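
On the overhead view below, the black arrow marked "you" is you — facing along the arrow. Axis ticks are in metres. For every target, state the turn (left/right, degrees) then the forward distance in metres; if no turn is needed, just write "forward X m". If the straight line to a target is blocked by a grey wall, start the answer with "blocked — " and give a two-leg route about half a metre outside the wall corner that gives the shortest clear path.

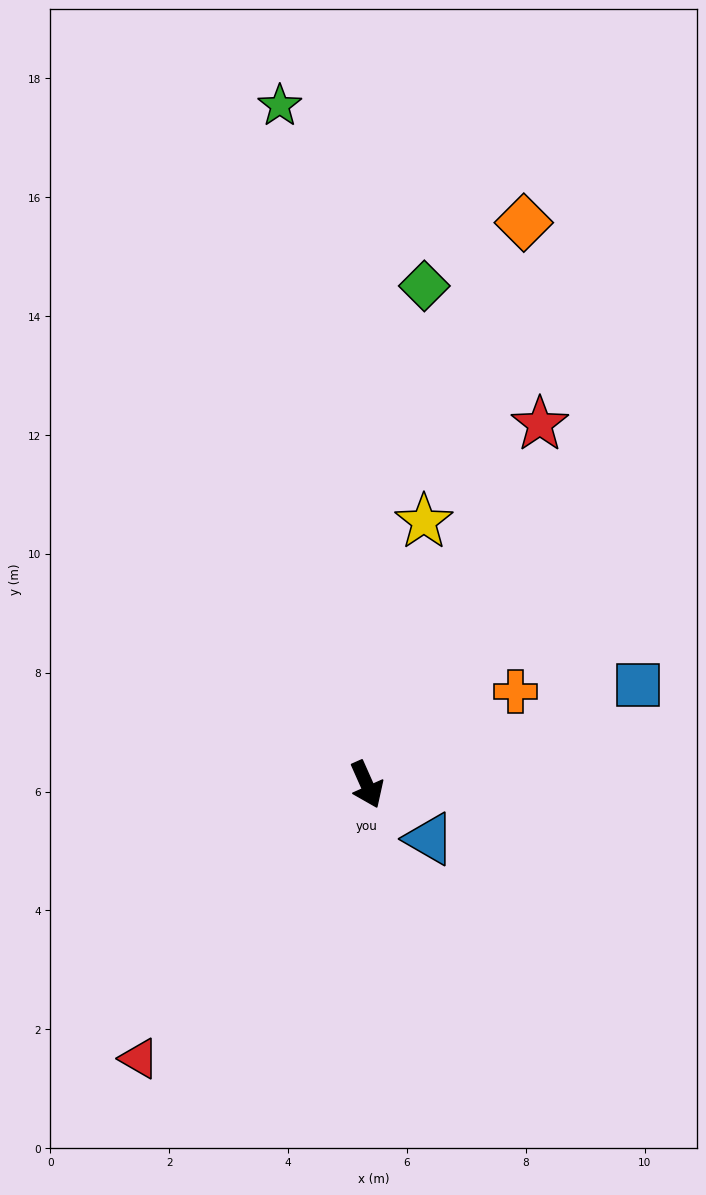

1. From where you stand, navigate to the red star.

turn left 130°, forward 6.7 m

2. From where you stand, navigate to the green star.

turn left 163°, forward 11.5 m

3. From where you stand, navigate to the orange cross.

turn left 98°, forward 3.0 m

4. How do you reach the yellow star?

turn left 144°, forward 4.5 m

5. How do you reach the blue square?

turn left 86°, forward 4.9 m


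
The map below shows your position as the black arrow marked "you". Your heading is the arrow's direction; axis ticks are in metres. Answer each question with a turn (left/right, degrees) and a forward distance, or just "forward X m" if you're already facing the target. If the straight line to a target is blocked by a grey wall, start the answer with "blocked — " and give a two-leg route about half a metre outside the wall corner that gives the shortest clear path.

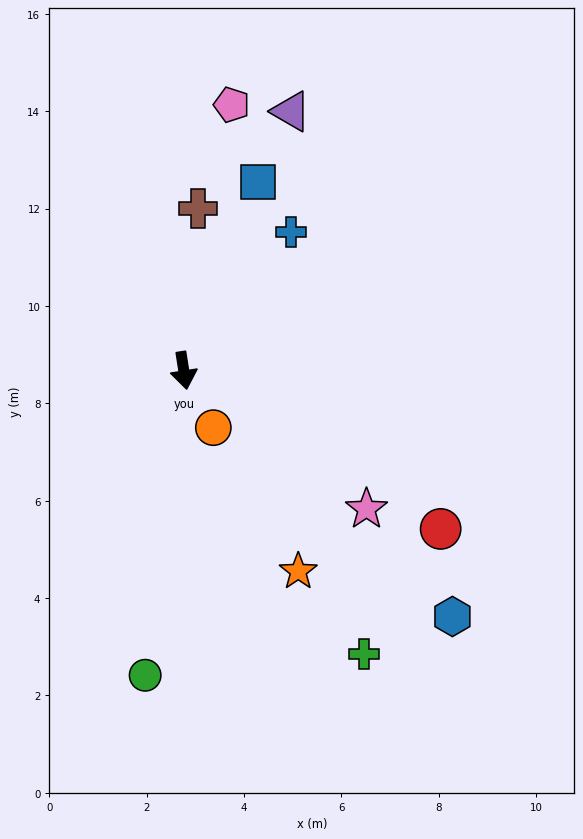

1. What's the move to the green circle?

turn right 16°, forward 6.3 m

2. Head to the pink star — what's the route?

turn left 44°, forward 4.7 m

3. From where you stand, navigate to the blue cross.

turn left 134°, forward 3.6 m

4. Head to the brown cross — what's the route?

turn left 166°, forward 3.3 m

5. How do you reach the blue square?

turn left 150°, forward 4.2 m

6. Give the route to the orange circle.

turn left 19°, forward 1.3 m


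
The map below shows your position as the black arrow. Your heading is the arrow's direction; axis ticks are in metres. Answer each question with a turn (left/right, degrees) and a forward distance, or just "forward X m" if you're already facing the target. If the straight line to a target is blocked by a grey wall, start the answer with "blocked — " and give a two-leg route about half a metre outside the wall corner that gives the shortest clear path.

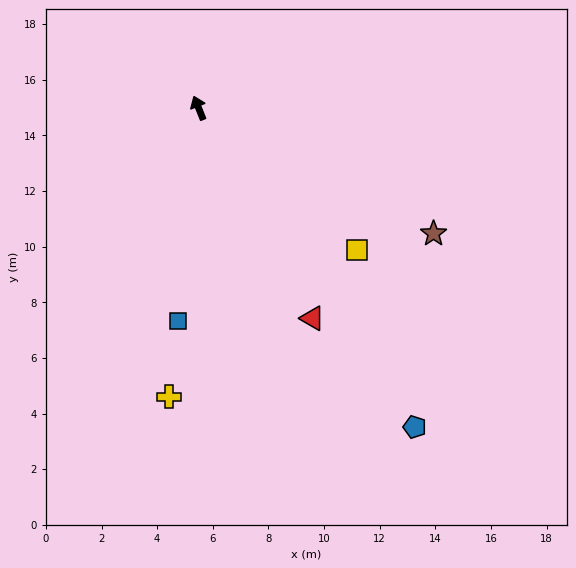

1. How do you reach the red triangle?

turn right 173°, forward 8.6 m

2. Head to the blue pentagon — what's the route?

turn right 168°, forward 13.9 m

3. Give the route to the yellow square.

turn right 154°, forward 7.7 m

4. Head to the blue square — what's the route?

turn left 152°, forward 7.7 m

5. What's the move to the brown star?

turn right 140°, forward 9.6 m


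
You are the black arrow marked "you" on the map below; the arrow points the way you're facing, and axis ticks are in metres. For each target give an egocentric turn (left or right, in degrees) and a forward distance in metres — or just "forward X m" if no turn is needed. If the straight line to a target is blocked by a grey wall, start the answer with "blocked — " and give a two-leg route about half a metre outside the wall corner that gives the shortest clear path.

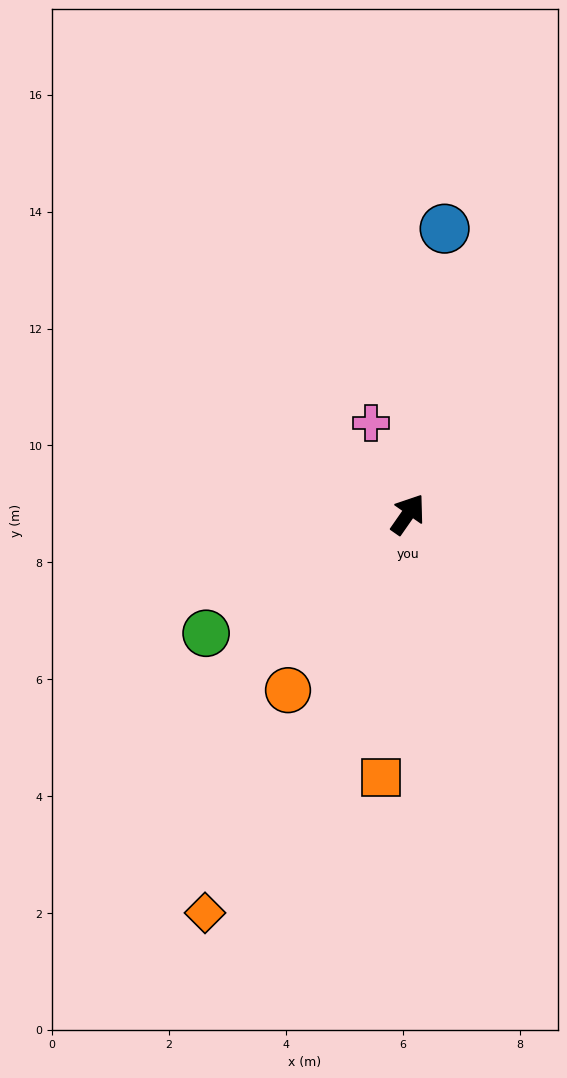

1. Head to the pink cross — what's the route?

turn left 57°, forward 1.7 m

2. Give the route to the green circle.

turn left 155°, forward 4.0 m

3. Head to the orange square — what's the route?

turn right 151°, forward 4.5 m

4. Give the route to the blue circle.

turn left 28°, forward 4.9 m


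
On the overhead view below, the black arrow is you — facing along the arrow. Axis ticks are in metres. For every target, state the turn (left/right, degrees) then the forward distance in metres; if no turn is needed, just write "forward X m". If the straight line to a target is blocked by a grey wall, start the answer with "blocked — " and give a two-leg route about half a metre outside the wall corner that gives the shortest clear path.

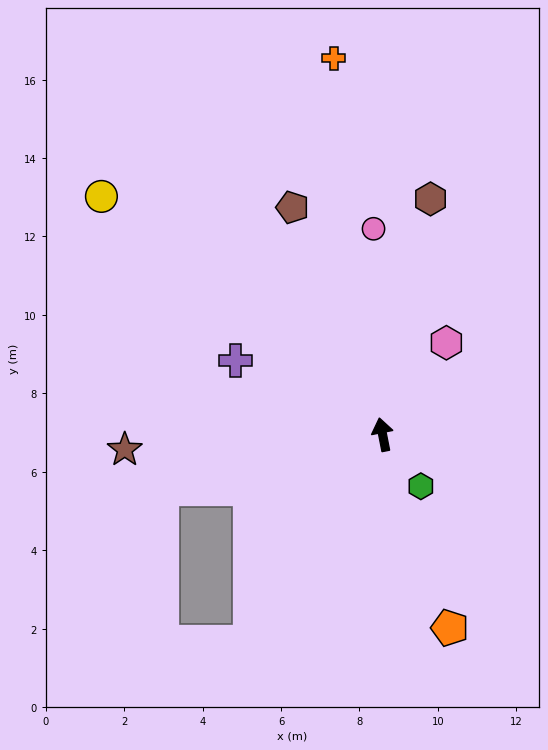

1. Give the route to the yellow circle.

turn left 39°, forward 9.4 m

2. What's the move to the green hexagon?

turn right 155°, forward 1.6 m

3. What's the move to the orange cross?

turn right 4°, forward 9.7 m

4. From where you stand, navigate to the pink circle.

turn right 9°, forward 5.2 m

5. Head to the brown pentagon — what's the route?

turn left 11°, forward 6.2 m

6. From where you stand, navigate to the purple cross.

turn left 52°, forward 4.2 m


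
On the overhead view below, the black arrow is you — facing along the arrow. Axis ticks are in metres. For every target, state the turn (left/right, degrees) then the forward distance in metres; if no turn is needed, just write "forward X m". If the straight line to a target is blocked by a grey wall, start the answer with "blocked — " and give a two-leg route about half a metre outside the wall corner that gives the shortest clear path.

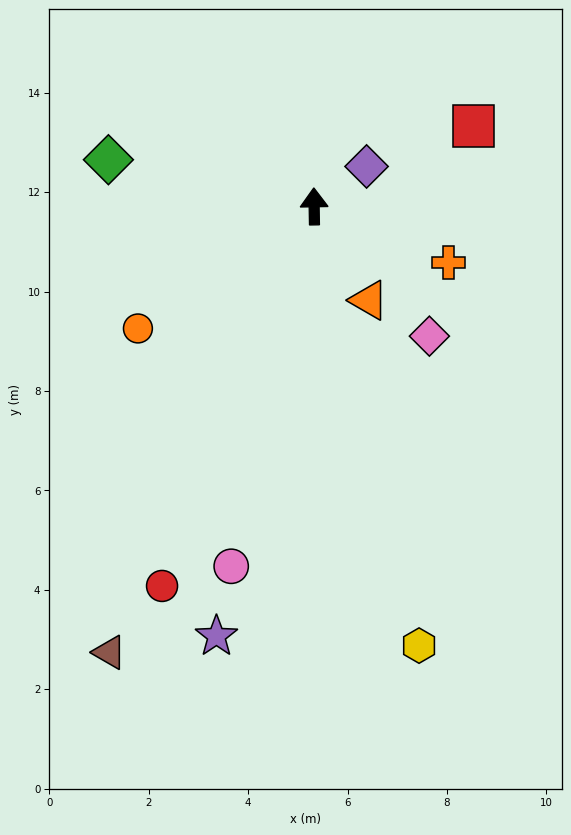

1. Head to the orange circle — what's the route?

turn left 124°, forward 4.3 m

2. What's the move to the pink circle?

turn left 166°, forward 7.4 m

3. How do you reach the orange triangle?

turn right 151°, forward 2.2 m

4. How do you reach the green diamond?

turn left 76°, forward 4.2 m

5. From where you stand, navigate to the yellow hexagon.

turn right 168°, forward 9.1 m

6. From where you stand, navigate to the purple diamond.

turn right 54°, forward 1.3 m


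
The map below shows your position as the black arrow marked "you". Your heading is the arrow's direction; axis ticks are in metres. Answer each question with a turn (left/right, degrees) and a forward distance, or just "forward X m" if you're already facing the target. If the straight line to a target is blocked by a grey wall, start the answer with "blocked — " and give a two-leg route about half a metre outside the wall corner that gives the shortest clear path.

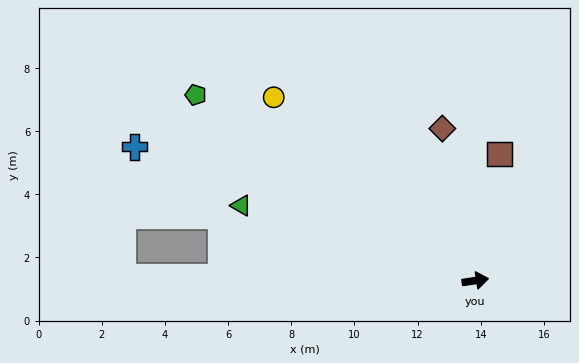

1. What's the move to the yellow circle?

turn left 129°, forward 8.6 m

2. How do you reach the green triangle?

turn left 154°, forward 7.8 m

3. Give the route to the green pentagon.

turn left 138°, forward 10.6 m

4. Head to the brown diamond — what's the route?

turn left 94°, forward 4.9 m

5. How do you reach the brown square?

turn left 70°, forward 4.1 m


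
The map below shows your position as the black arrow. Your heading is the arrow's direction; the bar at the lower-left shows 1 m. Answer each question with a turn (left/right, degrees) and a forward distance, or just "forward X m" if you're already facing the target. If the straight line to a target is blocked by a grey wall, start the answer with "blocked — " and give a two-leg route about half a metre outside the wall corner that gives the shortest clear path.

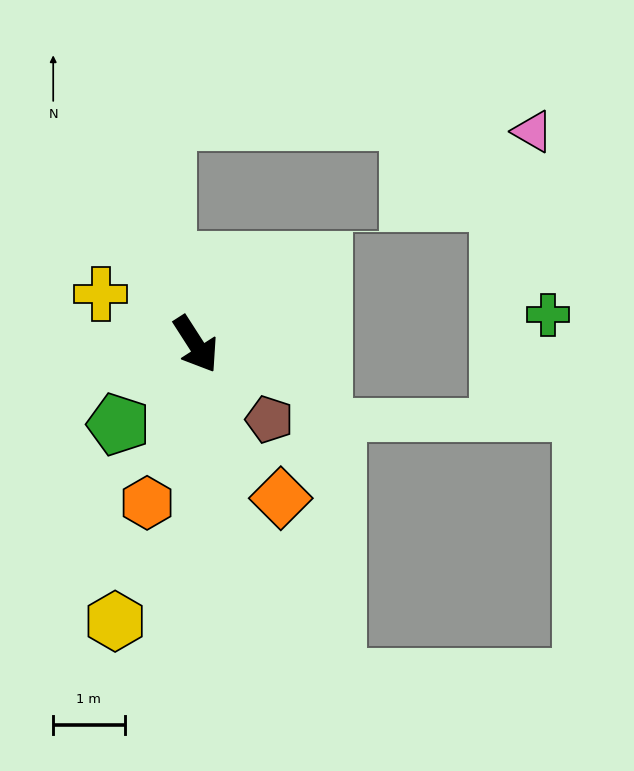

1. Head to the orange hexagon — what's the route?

turn right 50°, forward 2.3 m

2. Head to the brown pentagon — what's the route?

turn left 12°, forward 1.5 m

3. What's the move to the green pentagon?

turn right 77°, forward 1.6 m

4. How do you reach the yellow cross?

turn right 151°, forward 1.5 m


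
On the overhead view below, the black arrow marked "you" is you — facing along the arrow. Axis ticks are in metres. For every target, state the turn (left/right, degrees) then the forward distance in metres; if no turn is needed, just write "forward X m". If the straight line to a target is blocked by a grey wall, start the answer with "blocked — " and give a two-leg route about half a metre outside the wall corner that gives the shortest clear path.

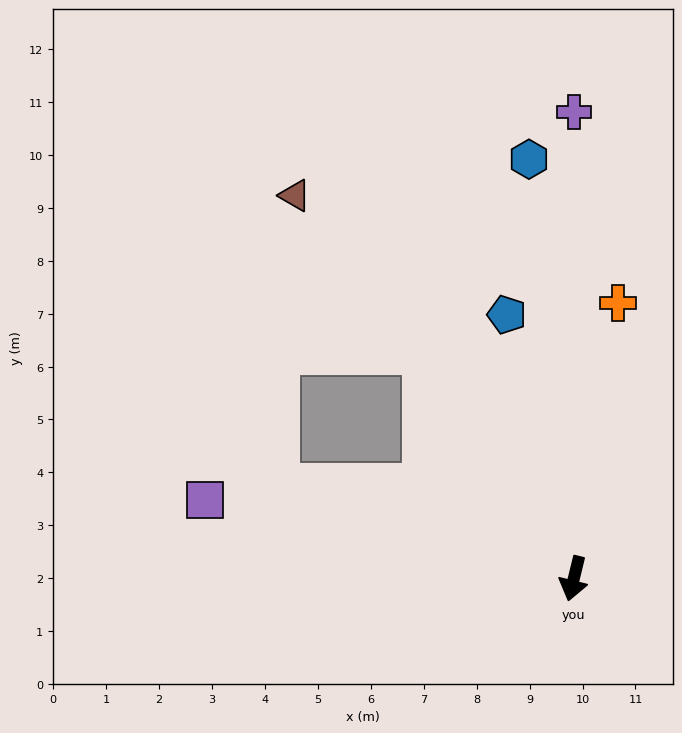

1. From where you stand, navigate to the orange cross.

turn right 175°, forward 5.3 m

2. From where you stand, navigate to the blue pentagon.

turn right 152°, forward 5.1 m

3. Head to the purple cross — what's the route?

turn right 166°, forward 8.8 m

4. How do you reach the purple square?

turn right 88°, forward 7.1 m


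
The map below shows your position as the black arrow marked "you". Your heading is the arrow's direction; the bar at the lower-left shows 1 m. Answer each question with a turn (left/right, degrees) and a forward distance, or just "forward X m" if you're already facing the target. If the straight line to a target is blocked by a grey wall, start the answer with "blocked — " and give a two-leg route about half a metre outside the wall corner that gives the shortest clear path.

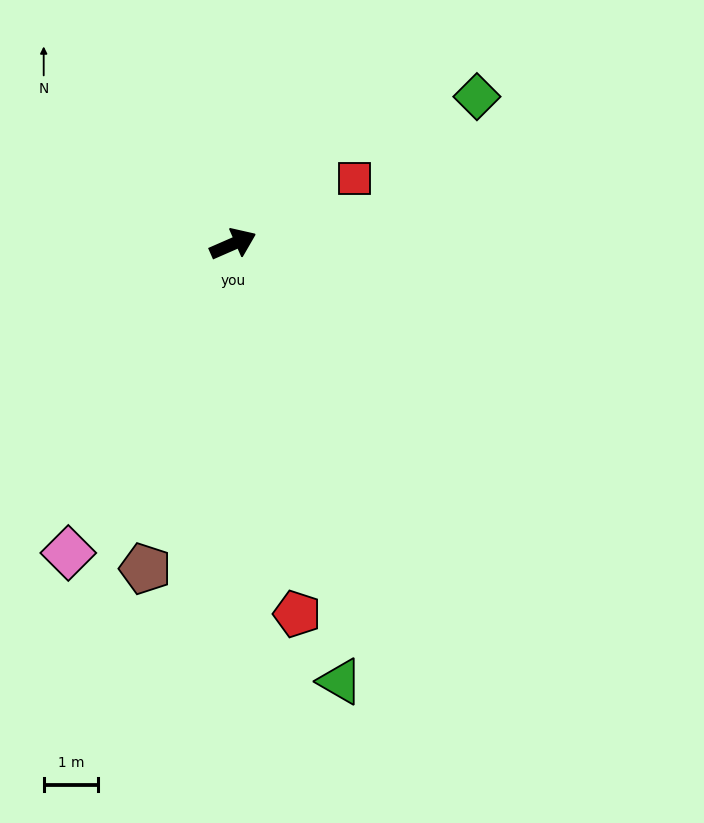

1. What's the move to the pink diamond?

turn right 142°, forward 6.4 m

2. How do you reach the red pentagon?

turn right 104°, forward 6.9 m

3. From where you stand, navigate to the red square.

turn left 5°, forward 2.5 m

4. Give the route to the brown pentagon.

turn right 129°, forward 6.2 m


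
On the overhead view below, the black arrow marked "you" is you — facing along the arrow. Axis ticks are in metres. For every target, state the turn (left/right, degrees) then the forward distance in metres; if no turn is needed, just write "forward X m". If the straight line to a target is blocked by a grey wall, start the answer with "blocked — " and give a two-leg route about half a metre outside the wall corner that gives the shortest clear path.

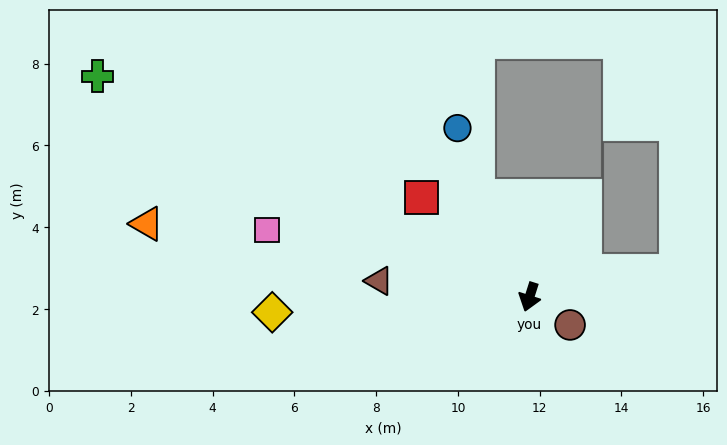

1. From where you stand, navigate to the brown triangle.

turn right 78°, forward 3.7 m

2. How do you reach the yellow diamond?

turn right 69°, forward 6.3 m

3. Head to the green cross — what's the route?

turn right 99°, forward 11.9 m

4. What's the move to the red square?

turn right 115°, forward 3.6 m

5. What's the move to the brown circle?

turn left 73°, forward 1.2 m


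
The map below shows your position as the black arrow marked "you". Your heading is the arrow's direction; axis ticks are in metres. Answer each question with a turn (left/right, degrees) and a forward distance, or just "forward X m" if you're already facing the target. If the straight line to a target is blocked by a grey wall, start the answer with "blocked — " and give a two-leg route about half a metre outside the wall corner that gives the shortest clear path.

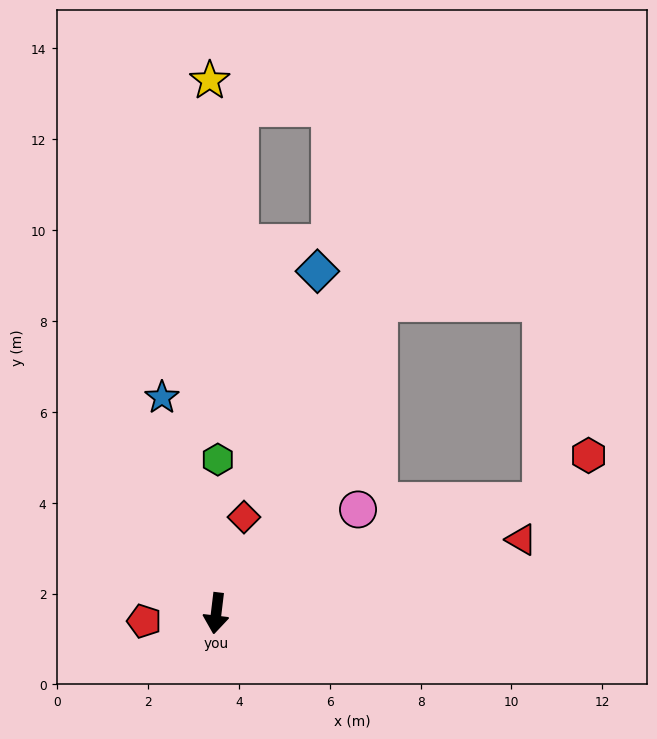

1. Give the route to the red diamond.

turn left 171°, forward 2.2 m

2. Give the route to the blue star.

turn right 159°, forward 4.9 m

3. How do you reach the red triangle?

turn left 110°, forward 6.9 m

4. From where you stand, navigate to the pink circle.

turn left 133°, forward 3.9 m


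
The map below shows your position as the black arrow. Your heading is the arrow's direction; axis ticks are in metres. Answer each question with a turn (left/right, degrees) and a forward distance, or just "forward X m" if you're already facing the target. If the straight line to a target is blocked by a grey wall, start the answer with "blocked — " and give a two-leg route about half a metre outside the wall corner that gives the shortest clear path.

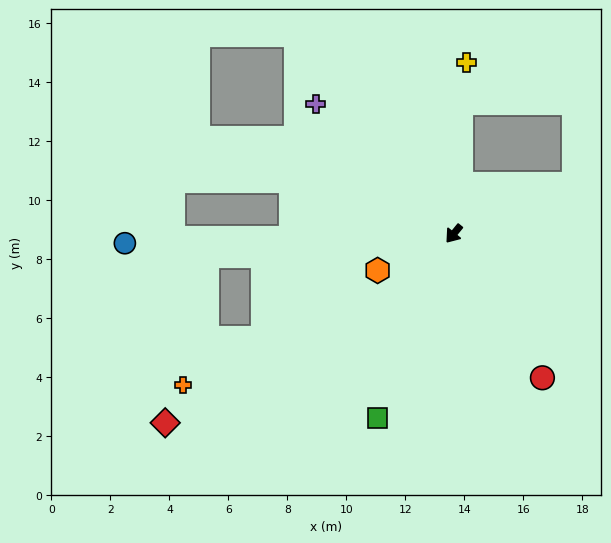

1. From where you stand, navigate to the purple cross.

turn right 94°, forward 6.4 m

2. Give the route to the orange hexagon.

turn right 25°, forward 2.9 m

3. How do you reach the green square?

turn left 17°, forward 6.8 m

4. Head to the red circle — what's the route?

turn left 71°, forward 5.7 m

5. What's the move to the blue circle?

turn right 49°, forward 11.2 m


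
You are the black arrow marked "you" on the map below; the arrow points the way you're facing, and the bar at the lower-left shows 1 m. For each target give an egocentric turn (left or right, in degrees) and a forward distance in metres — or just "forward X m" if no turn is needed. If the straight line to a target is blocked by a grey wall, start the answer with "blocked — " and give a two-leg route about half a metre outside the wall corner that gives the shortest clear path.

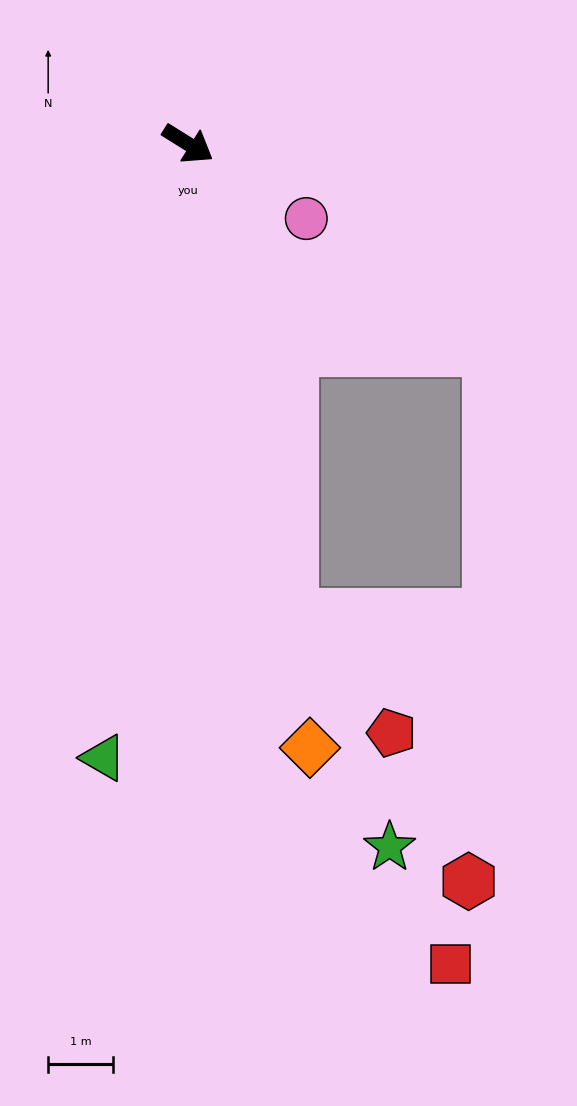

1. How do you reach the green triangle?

turn right 66°, forward 9.5 m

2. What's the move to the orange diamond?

turn right 47°, forward 9.4 m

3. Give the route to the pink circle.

forward 2.1 m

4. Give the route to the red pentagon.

blocked — turn right 46°, forward 7.4 m, then turn left 29°, forward 2.4 m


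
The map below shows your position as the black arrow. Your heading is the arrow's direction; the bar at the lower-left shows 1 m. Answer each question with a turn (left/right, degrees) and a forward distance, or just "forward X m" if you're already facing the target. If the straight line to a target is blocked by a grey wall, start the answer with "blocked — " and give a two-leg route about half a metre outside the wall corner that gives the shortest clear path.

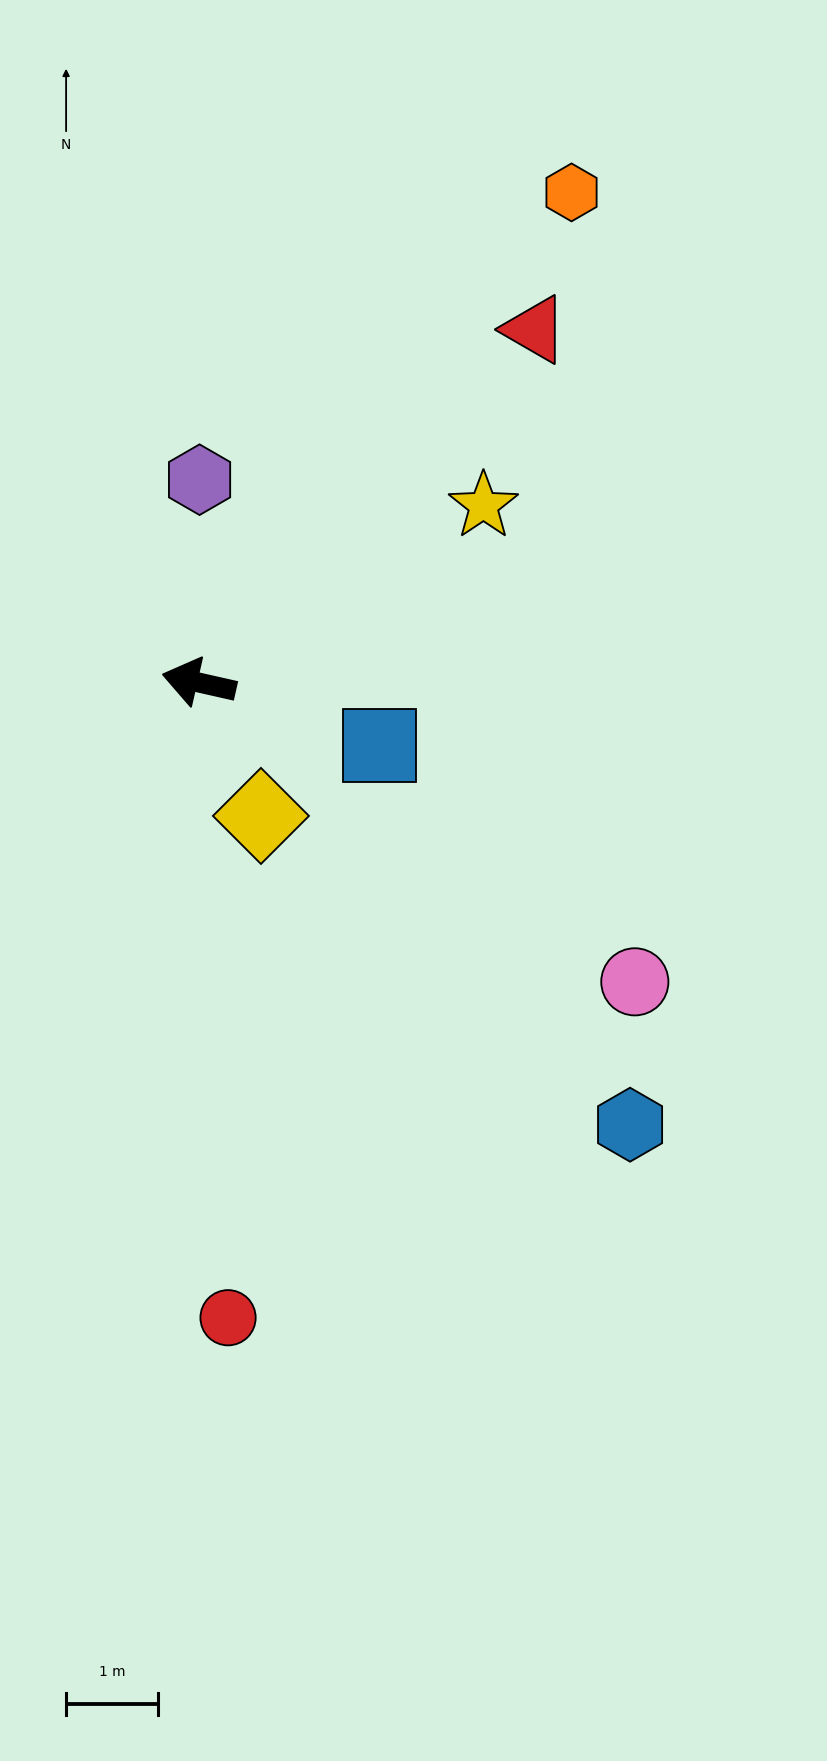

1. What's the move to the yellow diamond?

turn left 128°, forward 1.6 m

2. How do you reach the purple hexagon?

turn right 77°, forward 2.2 m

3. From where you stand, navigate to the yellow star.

turn right 135°, forward 3.6 m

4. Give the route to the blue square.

turn left 174°, forward 2.1 m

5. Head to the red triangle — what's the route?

turn right 121°, forward 5.3 m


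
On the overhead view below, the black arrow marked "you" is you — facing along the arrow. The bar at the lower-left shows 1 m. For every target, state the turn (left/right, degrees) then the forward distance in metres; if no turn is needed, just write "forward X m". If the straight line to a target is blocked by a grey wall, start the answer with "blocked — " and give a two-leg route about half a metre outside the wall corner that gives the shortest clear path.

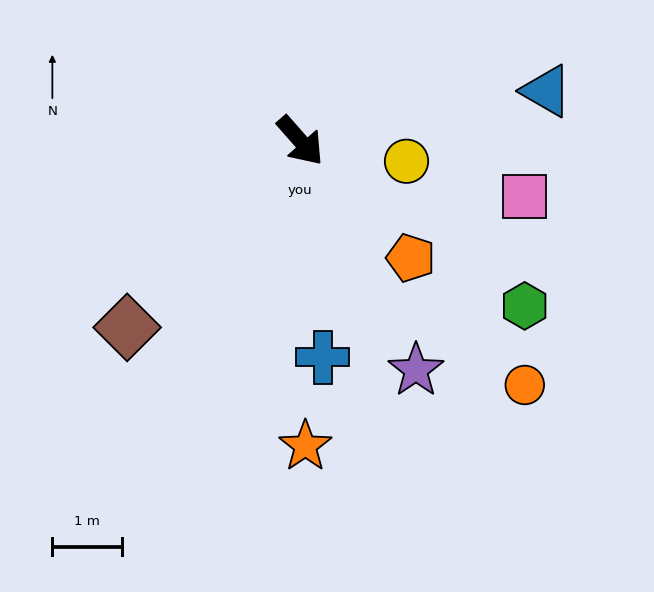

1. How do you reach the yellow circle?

turn left 38°, forward 1.6 m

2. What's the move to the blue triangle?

turn left 60°, forward 3.6 m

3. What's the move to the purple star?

turn right 15°, forward 3.7 m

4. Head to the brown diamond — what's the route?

turn right 84°, forward 3.7 m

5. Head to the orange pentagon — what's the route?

turn left 2°, forward 2.3 m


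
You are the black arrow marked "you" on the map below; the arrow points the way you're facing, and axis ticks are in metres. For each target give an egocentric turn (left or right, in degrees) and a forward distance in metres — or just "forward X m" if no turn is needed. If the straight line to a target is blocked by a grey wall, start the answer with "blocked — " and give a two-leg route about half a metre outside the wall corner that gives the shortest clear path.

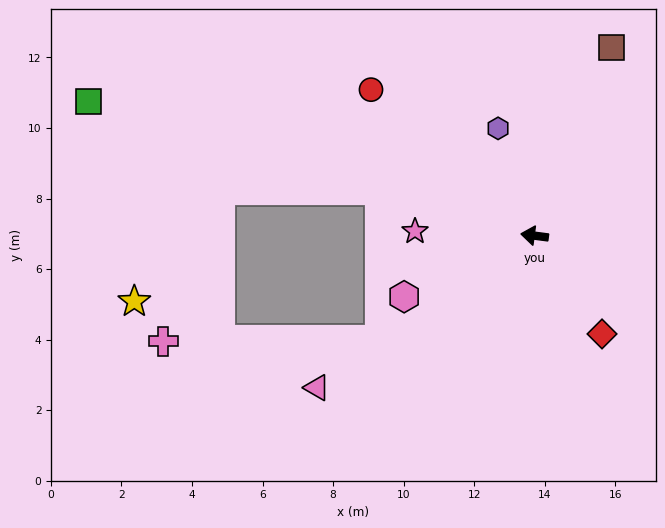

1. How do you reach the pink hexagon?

turn left 33°, forward 4.1 m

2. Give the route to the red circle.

turn right 34°, forward 6.2 m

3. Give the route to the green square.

turn right 9°, forward 13.2 m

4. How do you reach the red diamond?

turn left 132°, forward 3.4 m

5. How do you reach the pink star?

turn left 5°, forward 3.4 m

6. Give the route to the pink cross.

blocked — turn left 41°, forward 5.3 m, then turn right 33°, forward 6.1 m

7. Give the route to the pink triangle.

turn left 42°, forward 7.5 m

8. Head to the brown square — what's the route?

turn right 105°, forward 5.8 m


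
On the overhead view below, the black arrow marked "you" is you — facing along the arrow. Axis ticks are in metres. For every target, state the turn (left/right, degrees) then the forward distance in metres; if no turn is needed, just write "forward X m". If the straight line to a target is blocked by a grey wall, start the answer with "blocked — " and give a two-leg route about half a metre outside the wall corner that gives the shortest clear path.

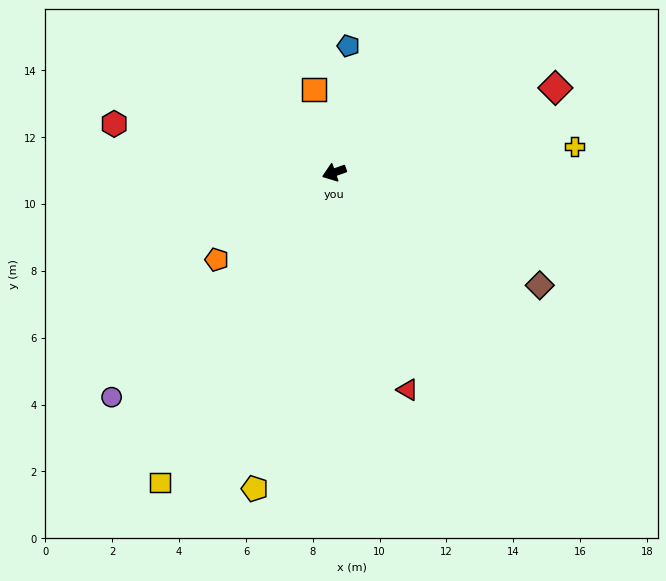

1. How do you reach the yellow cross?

turn left 167°, forward 7.2 m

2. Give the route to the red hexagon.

turn right 32°, forward 6.7 m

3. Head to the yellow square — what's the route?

turn left 41°, forward 10.6 m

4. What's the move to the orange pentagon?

turn left 17°, forward 4.4 m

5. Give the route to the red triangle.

turn left 89°, forward 6.9 m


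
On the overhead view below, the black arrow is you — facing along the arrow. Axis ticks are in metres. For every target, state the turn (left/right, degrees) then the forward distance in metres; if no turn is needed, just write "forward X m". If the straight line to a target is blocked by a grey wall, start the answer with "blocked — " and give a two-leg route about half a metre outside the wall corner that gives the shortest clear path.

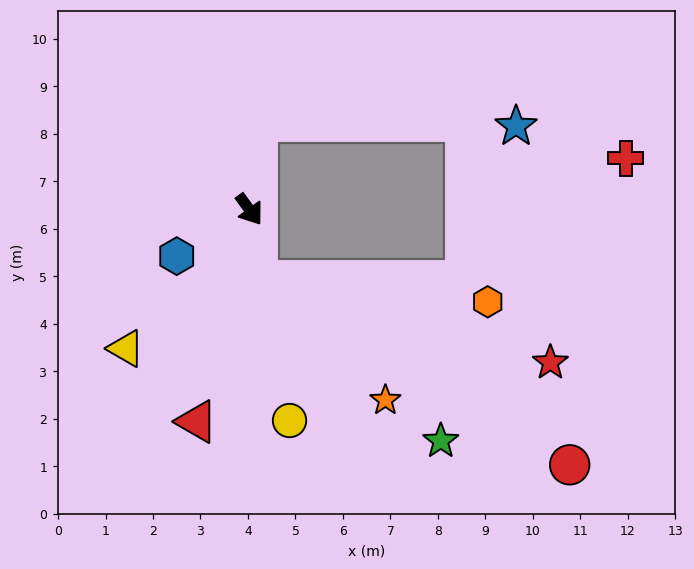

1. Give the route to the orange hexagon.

blocked — turn right 29°, forward 1.5 m, then turn left 78°, forward 4.9 m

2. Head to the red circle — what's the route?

blocked — turn right 29°, forward 1.5 m, then turn left 52°, forward 7.6 m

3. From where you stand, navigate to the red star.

blocked — turn right 29°, forward 1.5 m, then turn left 67°, forward 6.4 m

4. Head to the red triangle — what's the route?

turn right 50°, forward 4.6 m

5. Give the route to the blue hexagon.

turn right 93°, forward 1.8 m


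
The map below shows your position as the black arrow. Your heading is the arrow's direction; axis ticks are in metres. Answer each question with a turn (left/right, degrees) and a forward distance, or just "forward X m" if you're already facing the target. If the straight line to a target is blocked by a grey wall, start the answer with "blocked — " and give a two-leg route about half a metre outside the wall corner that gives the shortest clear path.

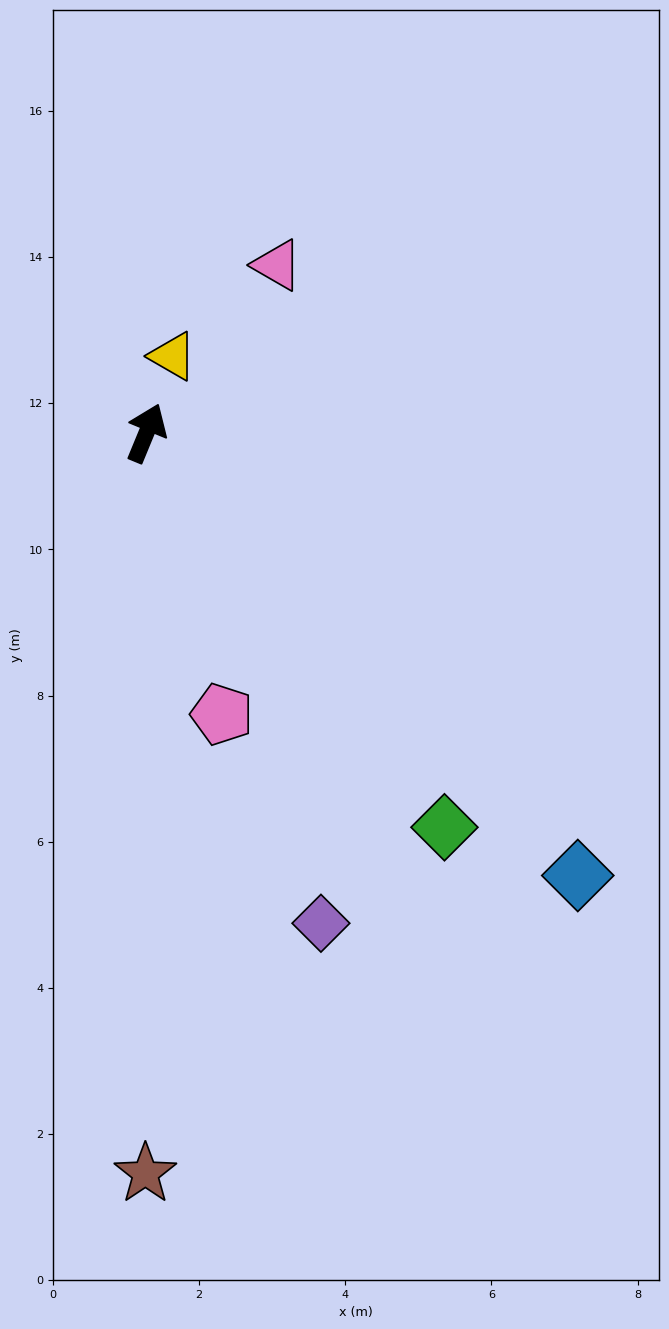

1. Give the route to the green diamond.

turn right 121°, forward 6.8 m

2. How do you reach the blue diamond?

turn right 113°, forward 8.5 m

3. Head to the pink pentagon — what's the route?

turn right 143°, forward 4.0 m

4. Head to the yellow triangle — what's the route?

turn left 4°, forward 1.1 m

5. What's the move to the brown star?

turn right 158°, forward 10.1 m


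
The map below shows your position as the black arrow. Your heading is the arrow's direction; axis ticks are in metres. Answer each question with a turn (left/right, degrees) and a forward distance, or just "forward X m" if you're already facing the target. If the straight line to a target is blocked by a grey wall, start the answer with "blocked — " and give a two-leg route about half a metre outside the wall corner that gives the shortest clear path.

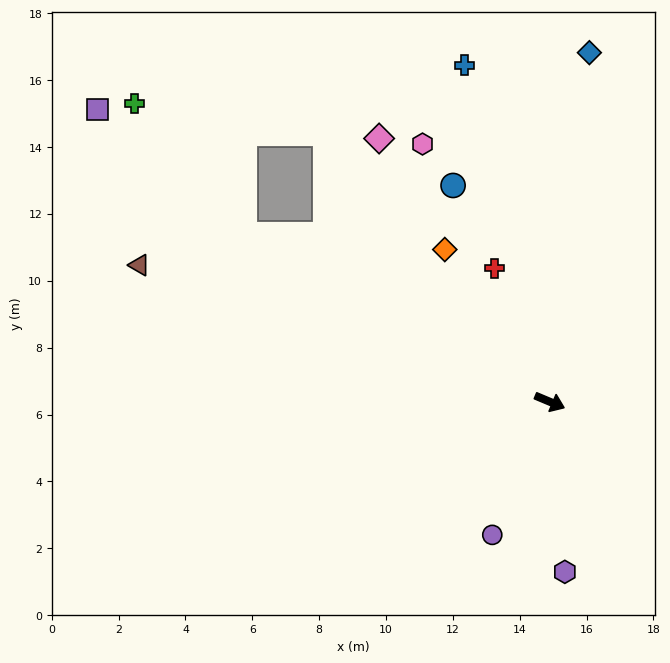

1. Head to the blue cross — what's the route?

turn left 127°, forward 10.4 m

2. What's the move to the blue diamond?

turn left 106°, forward 10.5 m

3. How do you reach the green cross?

blocked — turn left 174°, forward 10.4 m, then turn right 22°, forward 5.1 m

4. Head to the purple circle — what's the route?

turn right 91°, forward 4.3 m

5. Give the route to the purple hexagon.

turn right 62°, forward 5.1 m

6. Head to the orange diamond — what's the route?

turn left 147°, forward 5.5 m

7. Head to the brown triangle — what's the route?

turn right 176°, forward 12.9 m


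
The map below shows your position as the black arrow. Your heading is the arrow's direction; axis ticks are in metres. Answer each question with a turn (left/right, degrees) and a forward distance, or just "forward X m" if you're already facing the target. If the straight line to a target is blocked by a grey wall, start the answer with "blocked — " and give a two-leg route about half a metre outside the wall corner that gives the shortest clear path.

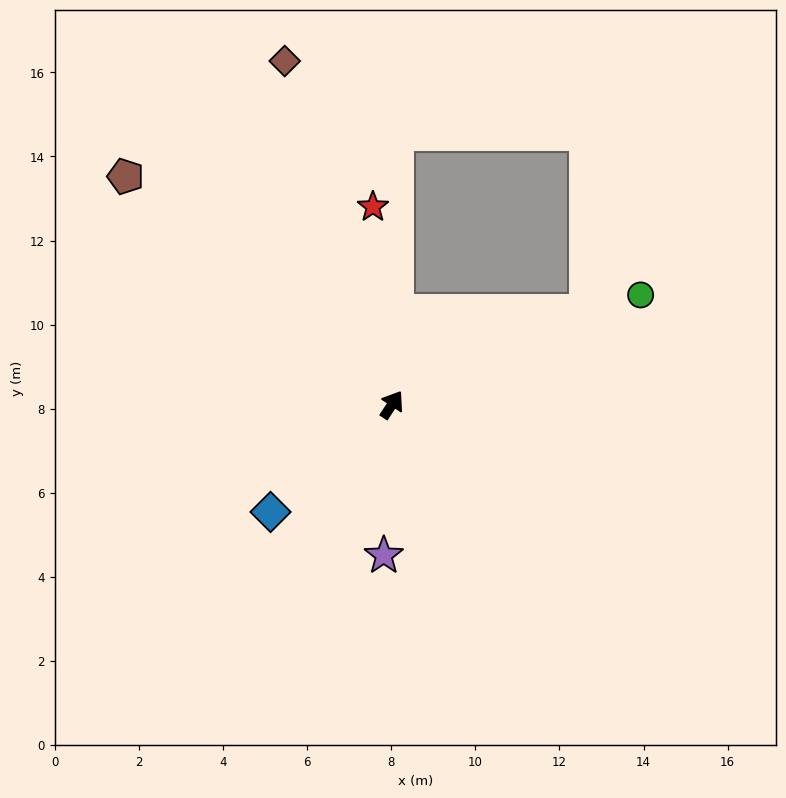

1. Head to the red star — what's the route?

turn left 39°, forward 4.7 m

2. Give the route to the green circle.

turn right 33°, forward 6.5 m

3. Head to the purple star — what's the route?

turn right 150°, forward 3.6 m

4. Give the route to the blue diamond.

turn left 165°, forward 3.9 m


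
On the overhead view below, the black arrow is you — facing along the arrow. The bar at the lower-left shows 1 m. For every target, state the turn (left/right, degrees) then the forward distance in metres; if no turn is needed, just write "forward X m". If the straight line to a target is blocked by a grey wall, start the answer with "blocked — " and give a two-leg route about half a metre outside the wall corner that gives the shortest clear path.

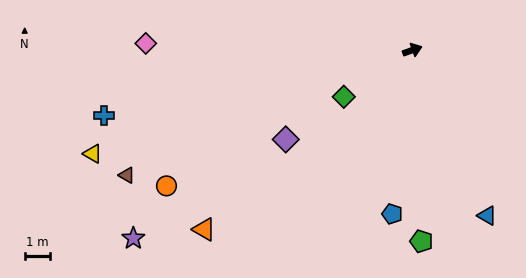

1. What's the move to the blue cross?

turn left 172°, forward 12.3 m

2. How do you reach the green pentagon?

turn right 107°, forward 7.5 m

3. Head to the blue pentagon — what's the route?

turn right 117°, forward 6.4 m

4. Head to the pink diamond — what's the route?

turn left 159°, forward 10.4 m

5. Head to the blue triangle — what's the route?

turn right 85°, forward 7.1 m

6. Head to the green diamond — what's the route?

turn right 165°, forward 3.2 m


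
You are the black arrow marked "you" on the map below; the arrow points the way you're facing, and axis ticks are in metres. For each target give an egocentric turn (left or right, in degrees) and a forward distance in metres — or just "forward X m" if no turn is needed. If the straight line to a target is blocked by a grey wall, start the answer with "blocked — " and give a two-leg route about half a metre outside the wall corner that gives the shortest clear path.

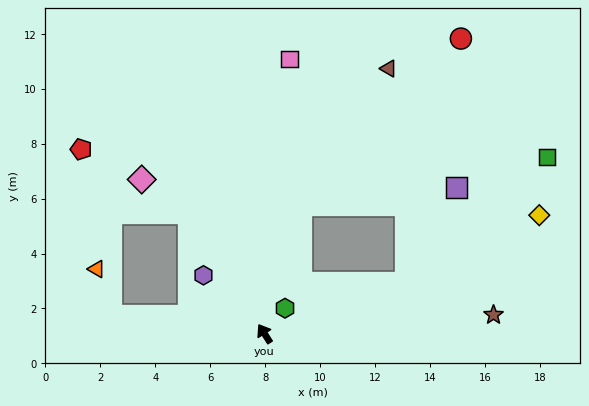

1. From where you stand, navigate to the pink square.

turn right 38°, forward 10.0 m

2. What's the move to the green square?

blocked — turn right 103°, forward 5.5 m, then turn left 23°, forward 6.9 m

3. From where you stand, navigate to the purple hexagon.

turn left 14°, forward 3.1 m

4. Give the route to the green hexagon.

turn right 71°, forward 1.2 m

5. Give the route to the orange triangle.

blocked — turn left 51°, forward 5.6 m, then turn right 67°, forward 1.8 m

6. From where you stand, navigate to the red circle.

blocked — turn right 103°, forward 5.5 m, then turn left 58°, forward 9.1 m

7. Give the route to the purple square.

blocked — turn right 103°, forward 5.5 m, then turn left 43°, forward 4.0 m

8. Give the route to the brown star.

turn right 118°, forward 8.4 m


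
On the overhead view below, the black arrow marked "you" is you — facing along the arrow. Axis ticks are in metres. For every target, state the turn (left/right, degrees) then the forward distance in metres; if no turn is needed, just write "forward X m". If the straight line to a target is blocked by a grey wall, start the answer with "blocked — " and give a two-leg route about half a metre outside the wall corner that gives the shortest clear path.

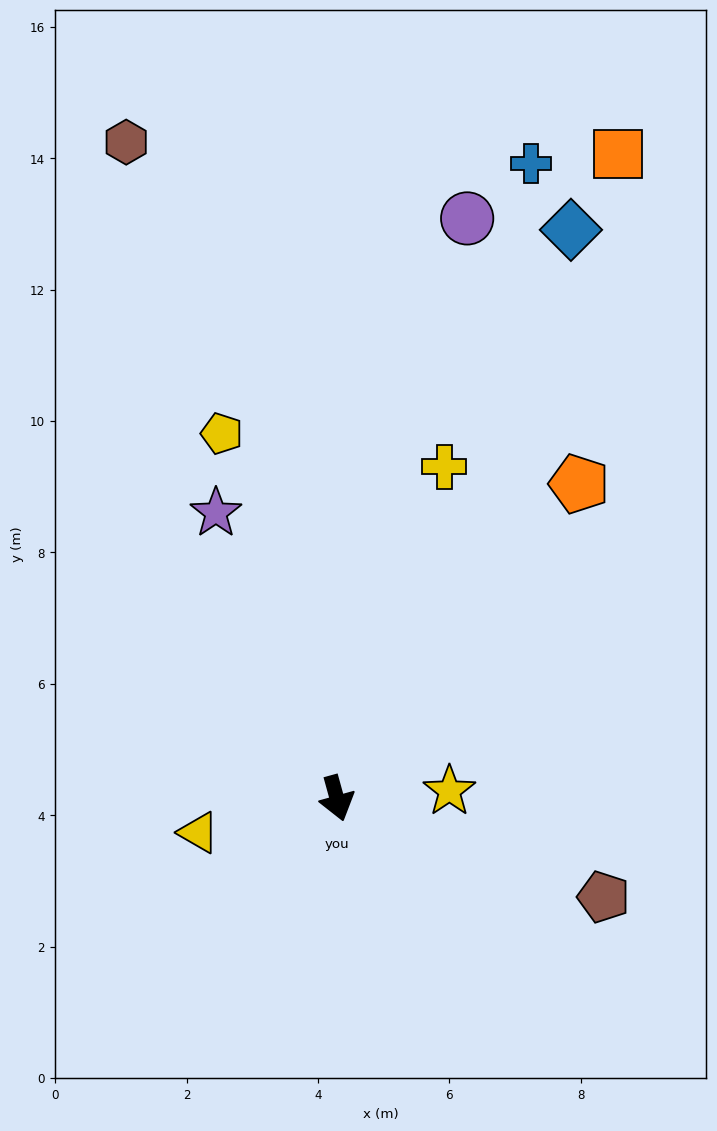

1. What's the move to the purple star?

turn right 172°, forward 4.7 m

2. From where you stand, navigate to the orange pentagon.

turn left 127°, forward 6.0 m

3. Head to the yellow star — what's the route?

turn left 78°, forward 1.7 m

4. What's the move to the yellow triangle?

turn right 92°, forward 2.2 m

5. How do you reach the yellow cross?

turn left 147°, forward 5.3 m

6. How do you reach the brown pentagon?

turn left 54°, forward 4.3 m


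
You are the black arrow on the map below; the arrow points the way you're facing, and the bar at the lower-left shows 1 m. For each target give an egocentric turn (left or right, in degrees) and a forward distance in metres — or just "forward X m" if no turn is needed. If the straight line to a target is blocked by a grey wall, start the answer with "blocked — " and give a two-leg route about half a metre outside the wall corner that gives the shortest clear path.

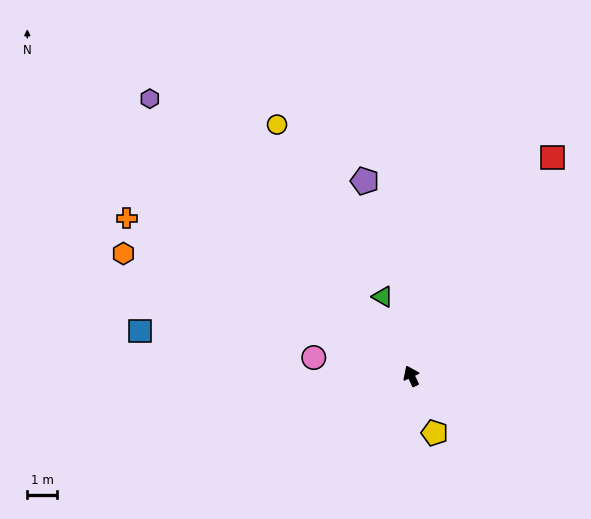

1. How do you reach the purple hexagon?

turn left 18°, forward 12.9 m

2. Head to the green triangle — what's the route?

turn right 5°, forward 2.8 m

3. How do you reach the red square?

turn right 58°, forward 8.8 m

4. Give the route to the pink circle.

turn left 54°, forward 3.3 m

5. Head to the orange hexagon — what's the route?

turn left 42°, forward 10.6 m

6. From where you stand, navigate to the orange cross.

turn left 36°, forward 11.0 m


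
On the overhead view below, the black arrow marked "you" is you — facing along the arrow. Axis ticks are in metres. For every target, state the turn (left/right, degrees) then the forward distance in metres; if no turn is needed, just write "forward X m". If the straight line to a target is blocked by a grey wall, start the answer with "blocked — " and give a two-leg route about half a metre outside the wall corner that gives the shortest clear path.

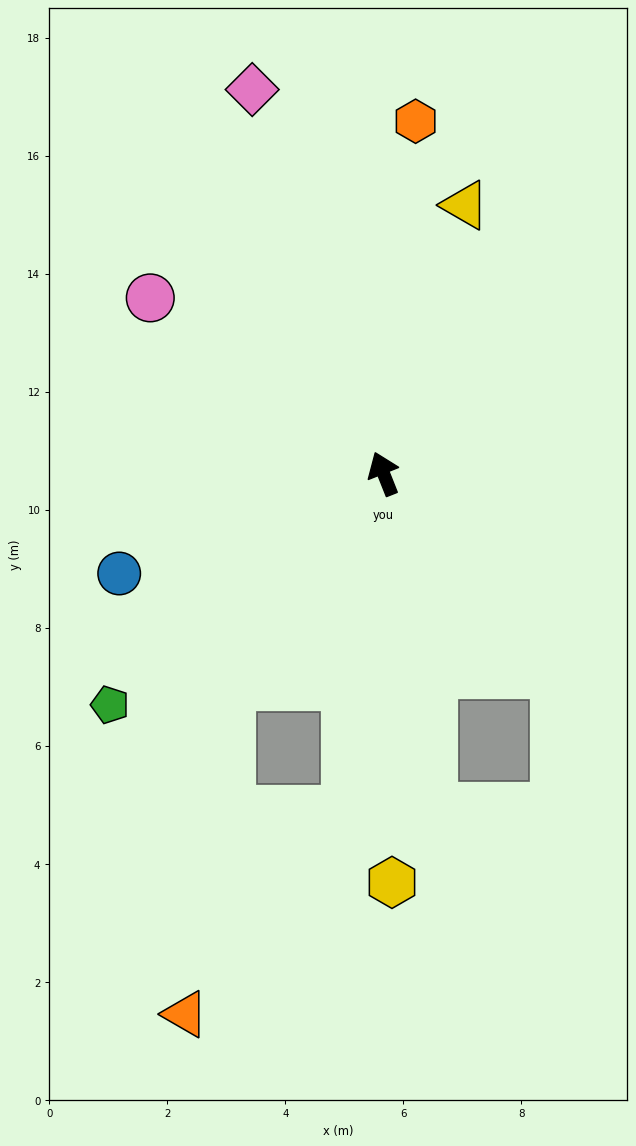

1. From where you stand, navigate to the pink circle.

turn left 31°, forward 5.0 m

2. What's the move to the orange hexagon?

turn right 27°, forward 6.0 m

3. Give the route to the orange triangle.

blocked — turn left 122°, forward 4.4 m, then turn left 28°, forward 5.6 m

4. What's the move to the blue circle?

turn left 89°, forward 4.8 m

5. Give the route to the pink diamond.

turn right 3°, forward 6.9 m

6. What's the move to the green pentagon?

turn left 109°, forward 6.1 m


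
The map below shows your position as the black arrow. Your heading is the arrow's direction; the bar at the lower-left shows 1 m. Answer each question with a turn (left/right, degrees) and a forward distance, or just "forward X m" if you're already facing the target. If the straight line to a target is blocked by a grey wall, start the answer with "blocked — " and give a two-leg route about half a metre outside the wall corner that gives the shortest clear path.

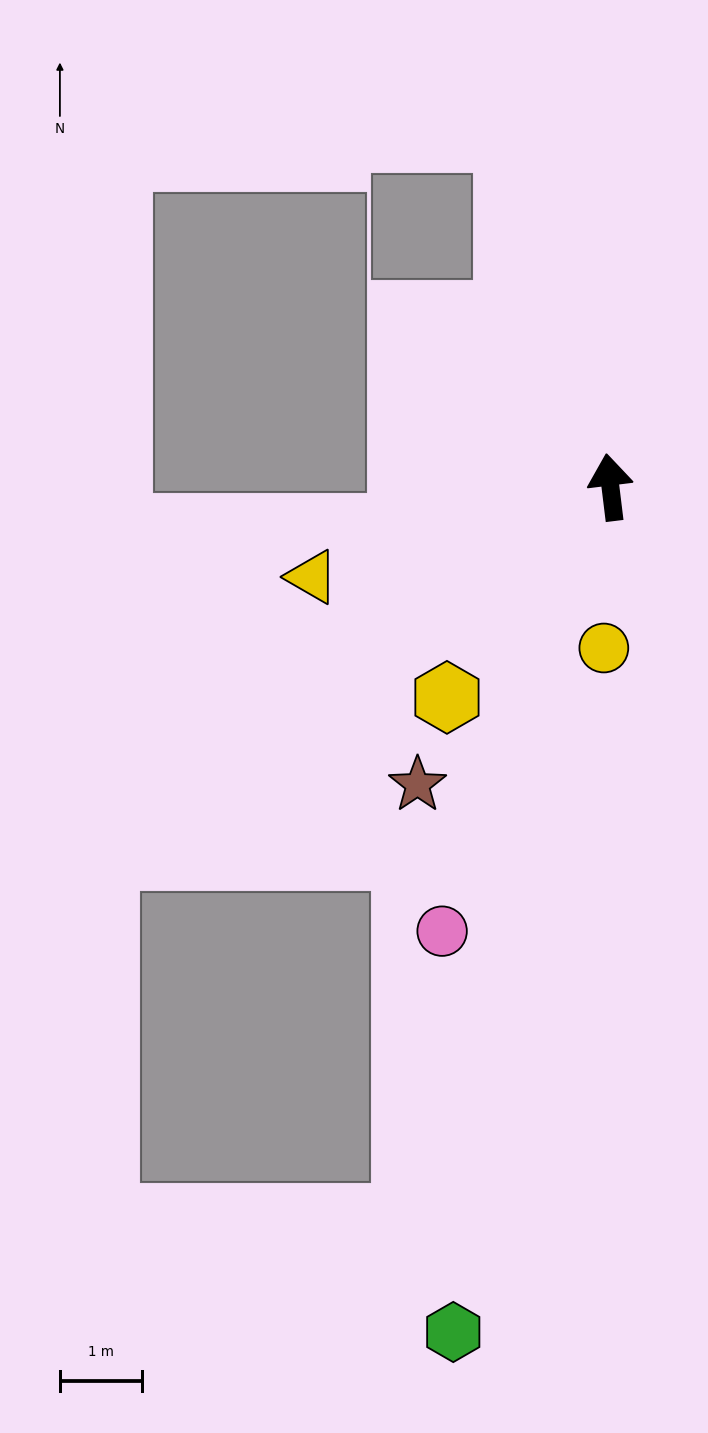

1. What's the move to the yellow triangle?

turn left 100°, forward 3.8 m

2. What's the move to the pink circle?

turn left 152°, forward 5.8 m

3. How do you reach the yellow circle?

turn left 171°, forward 2.0 m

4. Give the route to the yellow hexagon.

turn left 135°, forward 3.3 m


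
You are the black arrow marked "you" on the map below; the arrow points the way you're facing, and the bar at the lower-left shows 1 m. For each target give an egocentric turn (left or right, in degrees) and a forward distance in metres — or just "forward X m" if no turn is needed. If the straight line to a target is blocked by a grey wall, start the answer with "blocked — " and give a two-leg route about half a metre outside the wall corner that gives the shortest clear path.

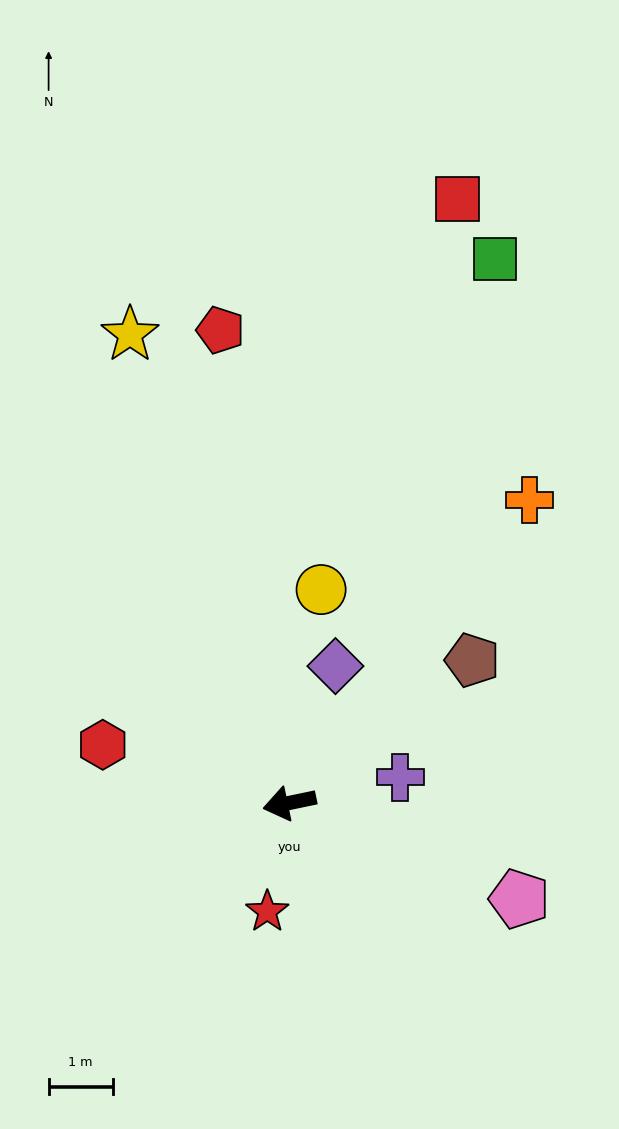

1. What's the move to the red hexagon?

turn right 29°, forward 3.1 m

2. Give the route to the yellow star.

turn right 83°, forward 7.7 m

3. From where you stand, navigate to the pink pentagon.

turn left 146°, forward 3.9 m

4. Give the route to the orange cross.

turn right 140°, forward 6.0 m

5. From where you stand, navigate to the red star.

turn left 67°, forward 1.7 m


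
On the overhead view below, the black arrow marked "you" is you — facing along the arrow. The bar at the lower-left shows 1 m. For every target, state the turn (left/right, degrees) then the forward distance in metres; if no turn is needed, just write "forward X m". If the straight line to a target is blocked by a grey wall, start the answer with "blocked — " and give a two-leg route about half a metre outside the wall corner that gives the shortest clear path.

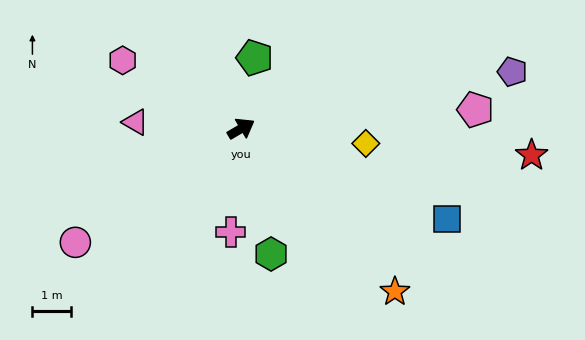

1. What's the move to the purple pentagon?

turn right 19°, forward 7.1 m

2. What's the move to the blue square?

turn right 54°, forward 5.8 m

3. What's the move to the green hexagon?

turn right 107°, forward 3.3 m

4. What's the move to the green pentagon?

turn left 49°, forward 1.8 m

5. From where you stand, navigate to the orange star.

turn right 77°, forward 5.7 m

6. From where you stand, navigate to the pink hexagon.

turn left 120°, forward 3.5 m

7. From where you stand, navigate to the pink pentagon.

turn right 26°, forward 6.0 m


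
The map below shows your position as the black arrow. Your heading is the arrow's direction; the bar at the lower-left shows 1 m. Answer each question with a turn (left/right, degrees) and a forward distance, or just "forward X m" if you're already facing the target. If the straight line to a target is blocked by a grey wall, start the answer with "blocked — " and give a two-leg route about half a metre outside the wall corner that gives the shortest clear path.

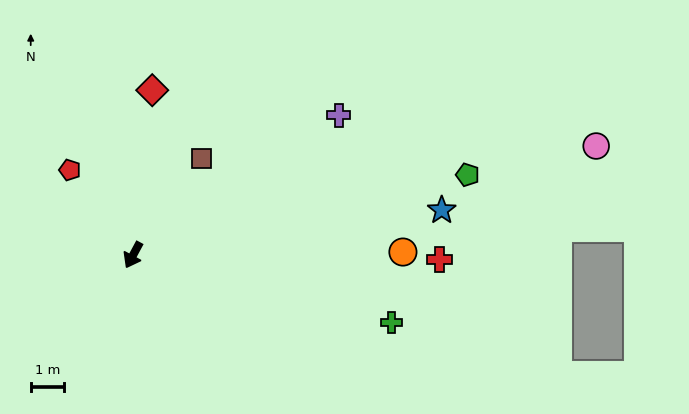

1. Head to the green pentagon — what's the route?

turn left 132°, forward 10.2 m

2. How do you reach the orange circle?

turn left 119°, forward 8.0 m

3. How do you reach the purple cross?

turn left 152°, forward 7.4 m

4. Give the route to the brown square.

turn left 173°, forward 3.5 m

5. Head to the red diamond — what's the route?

turn right 158°, forward 4.9 m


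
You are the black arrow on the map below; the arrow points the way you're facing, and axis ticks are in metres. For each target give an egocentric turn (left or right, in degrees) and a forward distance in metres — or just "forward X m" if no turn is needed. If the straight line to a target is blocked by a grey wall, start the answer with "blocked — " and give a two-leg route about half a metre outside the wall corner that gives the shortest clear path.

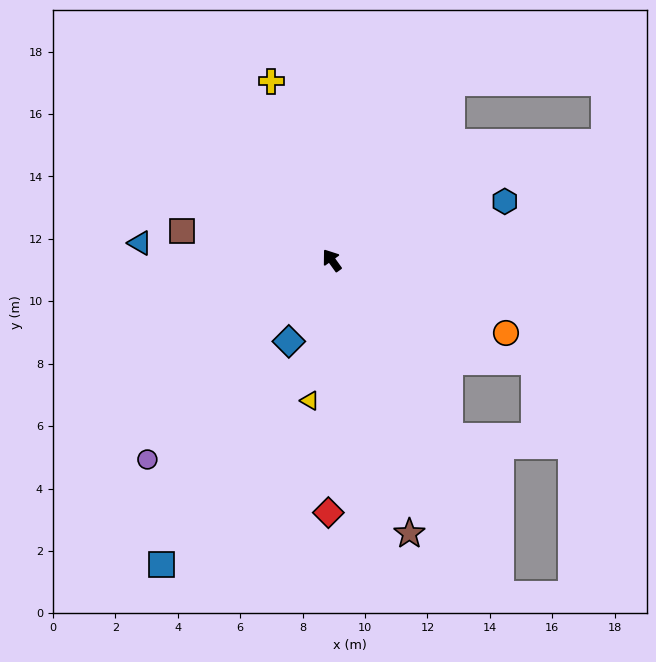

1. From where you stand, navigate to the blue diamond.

turn left 116°, forward 2.9 m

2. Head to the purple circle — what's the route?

turn left 102°, forward 8.7 m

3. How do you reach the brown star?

turn left 160°, forward 9.1 m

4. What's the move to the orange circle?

turn right 148°, forward 6.0 m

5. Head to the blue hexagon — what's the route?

turn right 107°, forward 5.9 m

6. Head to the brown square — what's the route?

turn left 43°, forward 4.9 m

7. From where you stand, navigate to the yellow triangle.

turn left 135°, forward 4.6 m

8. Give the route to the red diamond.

turn left 144°, forward 8.1 m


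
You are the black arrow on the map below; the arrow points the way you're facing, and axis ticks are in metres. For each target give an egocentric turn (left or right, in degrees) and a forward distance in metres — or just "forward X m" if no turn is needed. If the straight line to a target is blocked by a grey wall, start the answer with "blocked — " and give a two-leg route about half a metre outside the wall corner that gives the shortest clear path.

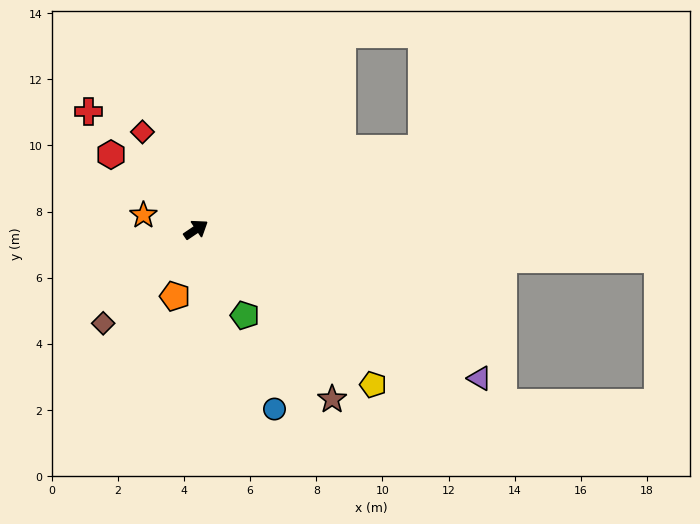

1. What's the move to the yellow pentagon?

turn right 75°, forward 7.1 m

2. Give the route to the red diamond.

turn left 85°, forward 3.4 m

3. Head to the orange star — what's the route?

turn left 131°, forward 1.6 m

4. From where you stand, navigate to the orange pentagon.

turn right 142°, forward 2.1 m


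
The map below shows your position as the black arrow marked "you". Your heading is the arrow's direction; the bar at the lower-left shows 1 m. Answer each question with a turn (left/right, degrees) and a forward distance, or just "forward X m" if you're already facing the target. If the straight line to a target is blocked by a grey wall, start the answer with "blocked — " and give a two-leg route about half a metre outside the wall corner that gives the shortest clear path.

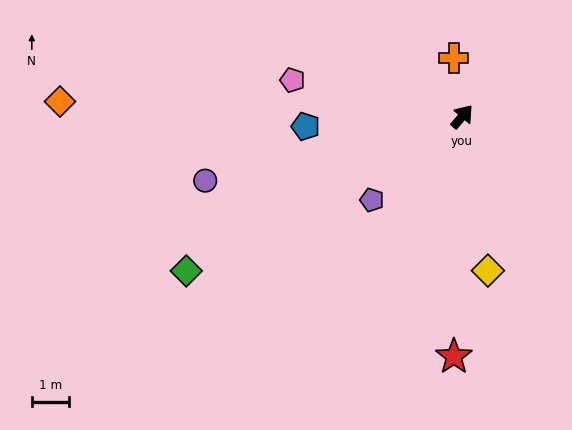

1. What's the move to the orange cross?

turn left 48°, forward 1.6 m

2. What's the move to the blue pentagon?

turn left 134°, forward 4.2 m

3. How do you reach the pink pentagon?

turn left 118°, forward 4.7 m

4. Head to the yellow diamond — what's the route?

turn right 130°, forward 4.2 m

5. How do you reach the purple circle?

turn left 144°, forward 7.2 m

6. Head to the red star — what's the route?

turn right 142°, forward 6.5 m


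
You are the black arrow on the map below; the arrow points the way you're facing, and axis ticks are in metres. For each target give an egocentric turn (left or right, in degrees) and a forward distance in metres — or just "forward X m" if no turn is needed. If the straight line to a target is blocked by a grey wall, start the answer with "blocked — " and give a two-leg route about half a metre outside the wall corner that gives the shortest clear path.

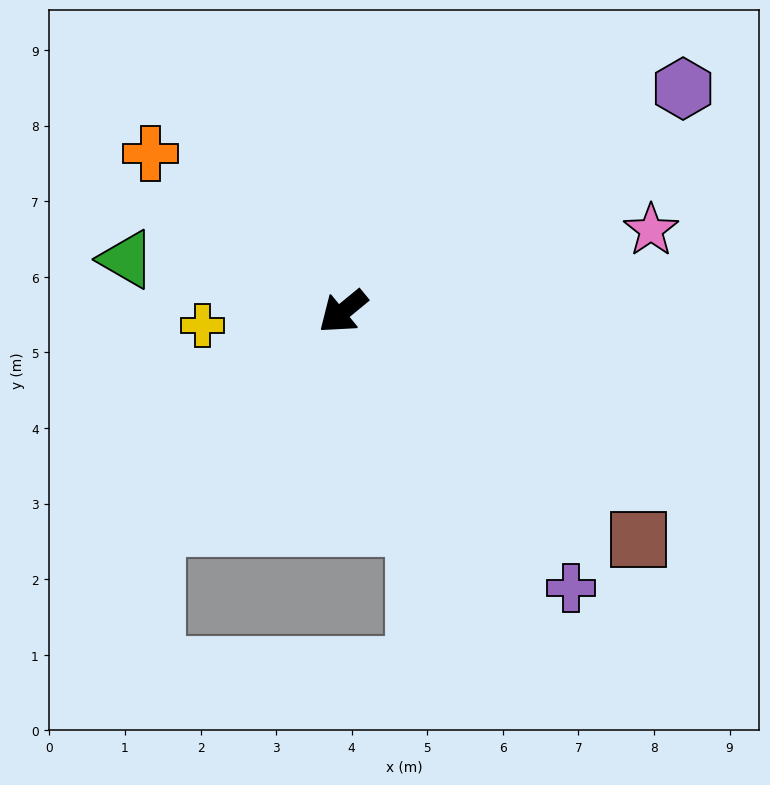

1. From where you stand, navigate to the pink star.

turn left 155°, forward 4.2 m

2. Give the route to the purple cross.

turn left 90°, forward 4.7 m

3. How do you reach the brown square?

turn left 103°, forward 4.9 m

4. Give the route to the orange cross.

turn right 79°, forward 3.3 m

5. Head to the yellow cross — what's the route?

turn right 34°, forward 1.9 m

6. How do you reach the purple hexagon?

turn left 174°, forward 5.4 m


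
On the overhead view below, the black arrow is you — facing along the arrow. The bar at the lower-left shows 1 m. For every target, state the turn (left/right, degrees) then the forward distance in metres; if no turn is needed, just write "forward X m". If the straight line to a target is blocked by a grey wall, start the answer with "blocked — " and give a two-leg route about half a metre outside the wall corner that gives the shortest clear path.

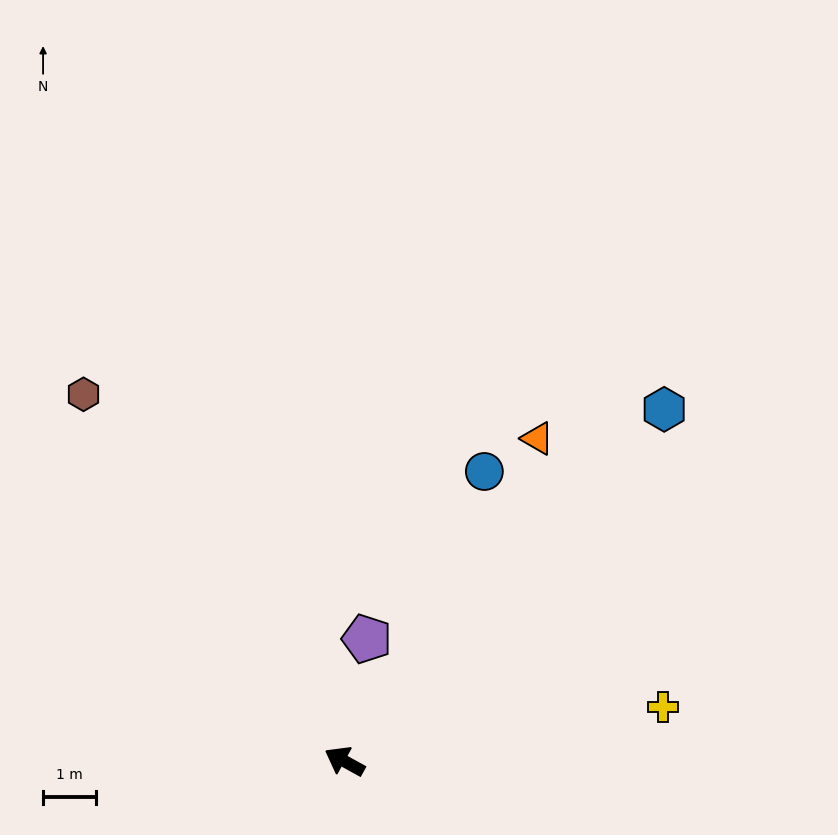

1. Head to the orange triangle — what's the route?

turn right 92°, forward 7.0 m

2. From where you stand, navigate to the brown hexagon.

turn right 26°, forward 8.4 m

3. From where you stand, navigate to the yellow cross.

turn right 141°, forward 6.1 m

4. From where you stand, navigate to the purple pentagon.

turn right 71°, forward 2.3 m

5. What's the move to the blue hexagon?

turn right 103°, forward 8.9 m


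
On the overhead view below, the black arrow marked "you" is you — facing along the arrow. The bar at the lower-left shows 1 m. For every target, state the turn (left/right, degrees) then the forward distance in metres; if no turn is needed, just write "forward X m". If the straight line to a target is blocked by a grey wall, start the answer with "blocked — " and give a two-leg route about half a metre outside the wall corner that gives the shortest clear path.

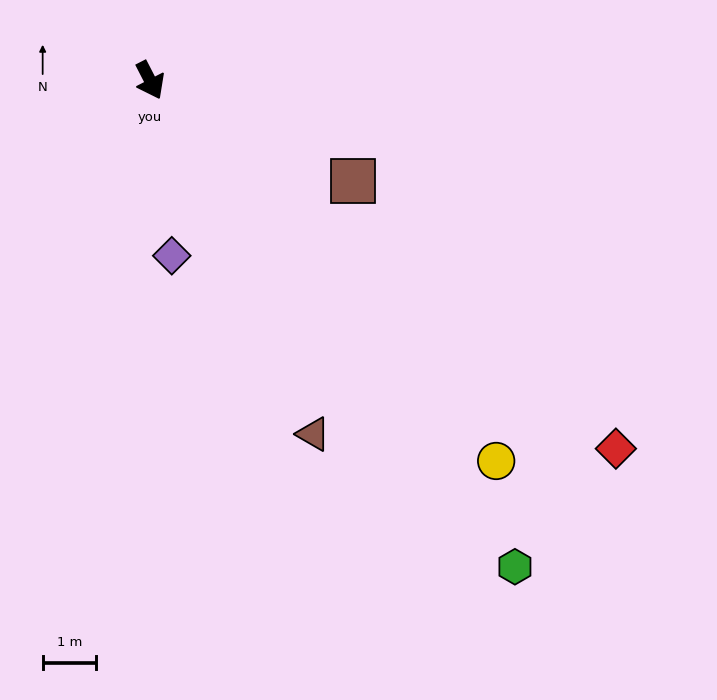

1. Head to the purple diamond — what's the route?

turn right 20°, forward 3.3 m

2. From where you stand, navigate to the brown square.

turn left 36°, forward 4.2 m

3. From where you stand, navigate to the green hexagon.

turn left 10°, forward 11.4 m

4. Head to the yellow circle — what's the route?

turn left 15°, forward 9.6 m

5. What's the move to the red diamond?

turn left 24°, forward 11.1 m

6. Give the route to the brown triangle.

turn right 2°, forward 7.3 m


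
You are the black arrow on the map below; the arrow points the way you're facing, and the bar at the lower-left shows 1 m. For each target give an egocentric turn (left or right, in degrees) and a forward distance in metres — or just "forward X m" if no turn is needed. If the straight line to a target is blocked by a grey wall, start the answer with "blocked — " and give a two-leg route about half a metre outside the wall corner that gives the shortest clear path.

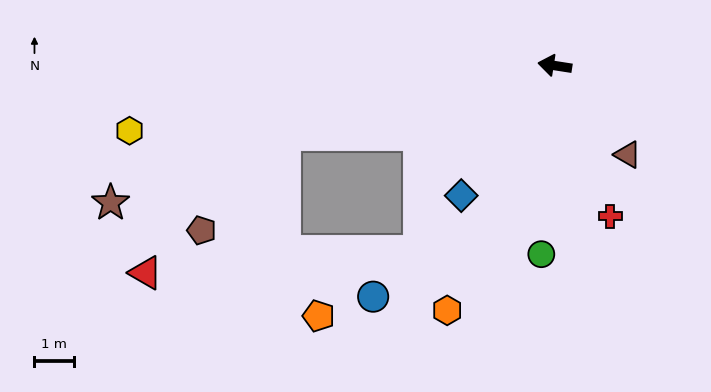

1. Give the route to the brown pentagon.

blocked — turn left 23°, forward 7.1 m, then turn left 35°, forward 3.2 m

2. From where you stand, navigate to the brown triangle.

turn left 138°, forward 2.9 m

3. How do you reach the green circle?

turn left 95°, forward 4.8 m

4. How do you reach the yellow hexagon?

turn left 18°, forward 10.9 m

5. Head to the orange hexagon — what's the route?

turn left 75°, forward 6.8 m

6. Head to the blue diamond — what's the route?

turn left 63°, forward 4.1 m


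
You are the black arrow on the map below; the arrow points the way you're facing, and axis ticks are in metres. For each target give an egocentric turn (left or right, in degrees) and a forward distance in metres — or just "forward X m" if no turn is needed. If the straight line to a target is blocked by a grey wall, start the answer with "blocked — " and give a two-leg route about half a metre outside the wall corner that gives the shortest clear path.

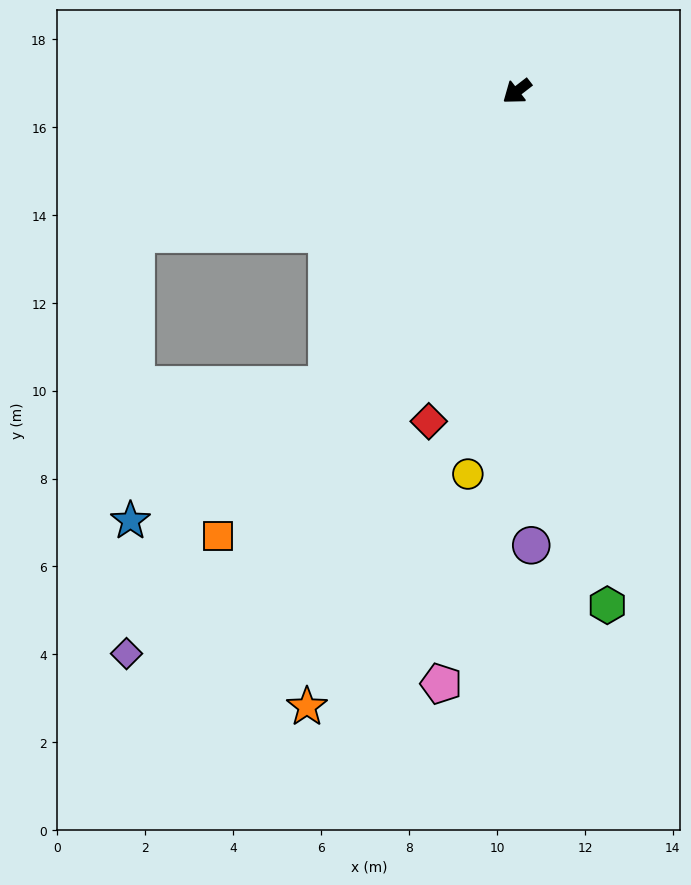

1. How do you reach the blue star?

blocked — turn left 19°, forward 7.9 m, then turn right 22°, forward 5.4 m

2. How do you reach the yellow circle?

turn left 45°, forward 8.8 m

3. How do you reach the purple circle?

turn left 54°, forward 10.3 m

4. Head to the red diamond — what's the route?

turn left 37°, forward 7.8 m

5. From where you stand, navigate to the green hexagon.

turn left 62°, forward 11.9 m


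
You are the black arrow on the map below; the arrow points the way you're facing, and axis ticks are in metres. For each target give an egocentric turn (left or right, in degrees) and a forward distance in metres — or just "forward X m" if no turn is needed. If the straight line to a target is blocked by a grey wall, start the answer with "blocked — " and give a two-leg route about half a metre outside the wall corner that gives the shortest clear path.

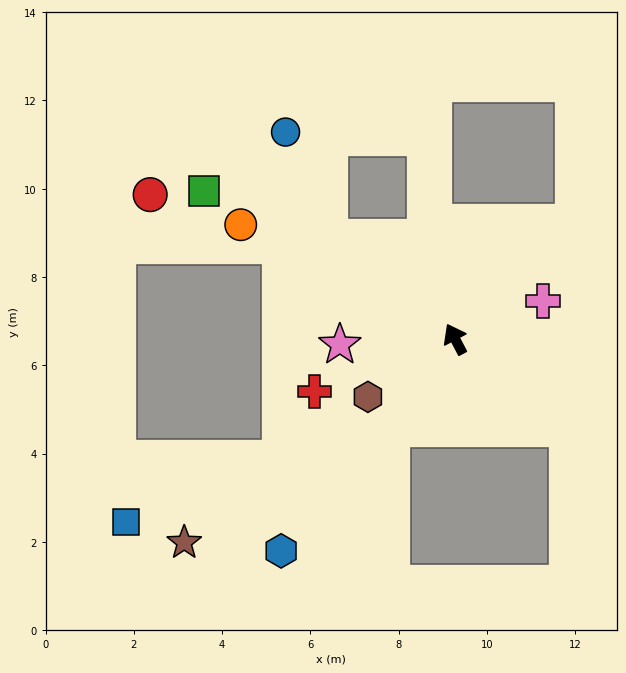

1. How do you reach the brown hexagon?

turn left 96°, forward 2.4 m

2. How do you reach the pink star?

turn left 65°, forward 2.6 m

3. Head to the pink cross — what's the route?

turn right 94°, forward 2.2 m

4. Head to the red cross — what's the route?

turn left 83°, forward 3.4 m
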